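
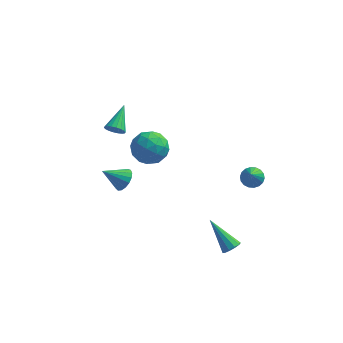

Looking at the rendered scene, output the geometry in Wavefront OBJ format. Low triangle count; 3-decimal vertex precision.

v -2.449 0.219 -3.2
v -2.17 0.617 -2.71
v -3.471 -0.099 -2.36
v -2.37 0.822 -2.874
v -2.587 0.89 -3.113
v -2.773 0.804 -3.372
v -2.885 0.583 -3.592
v -2.897 0.28 -3.721
v -2.806 -0.037 -3.732
v -2.634 -0.296 -3.62
v -2.419 -0.437 -3.412
v -2.211 -0.427 -3.155
v -2.058 -0.269 -2.909
v -1.994 0 -2.729
v -2.035 0.32 -2.657
v -3.263 1.955 -0.868
v -2.766 2.038 -1.133
v -3.077 3.365 -0.072
v -2.932 2.149 -1.289
v -3.164 2.221 -1.362
v -3.416 2.24 -1.337
v -3.637 2.203 -1.22
v -3.785 2.117 -1.032
v -3.829 1.998 -0.812
v -3.761 1.871 -0.603
v -3.595 1.761 -0.447
v -3.363 1.689 -0.373
v -3.111 1.67 -0.398
v -2.89 1.707 -0.516
v -2.742 1.793 -0.704
v -2.698 1.911 -0.924
v -1.749 -1.228 1.049
v -1.195 -0.757 0.349
v -0.385 -1.703 1.811
v 0.169 -1.232 1.111
v -0.382 -0.694 1.764
v -1.225 -0.401 1.293
v -0.355 -2.059 0.867
v -1.198 -1.766 0.396
v -0.333 -1.271 0.237
v -0.35 -0.427 0.791
v -1.23 -2.033 1.369
v -1.247 -1.189 1.923
v -1.592 -0.951 0.632
v 0.012 -1.509 1.528
v -0.312 -1.193 1.912
v 0.014 -0.916 1.5
v -1.61 -0.742 1.187
v -1.284 -0.465 0.776
v -0.806 -0.428 1.607
v -0.296 -1.995 1.384
v 0.03 -1.718 0.973
v -1.594 -1.544 0.66
v -1.268 -1.267 0.248
v -0.774 -2.032 0.553
v -0.76 -0.976 0.155
v 0.042 -1.255 0.603
v -0.266 -1.741 0.459
v -0.762 -1.569 0.182
v -0.769 -0.48 0.481
v 0.033 -0.759 0.928
v -0.291 -0.443 1.312
v -0.787 -0.271 1.036
v -0.263 -0.782 0.414
v -1.613 -1.701 1.232
v -0.811 -1.98 1.679
v -0.793 -2.189 1.124
v -1.289 -2.017 0.848
v -1.622 -1.205 1.557
v -0.82 -1.484 2.005
v -0.818 -0.891 1.978
v -1.314 -0.719 1.701
v -1.317 -1.678 1.746
v 3.793 1.906 -3.452
v 4.366 1.734 -3.617
v 3.847 0.854 -2.168
v 4.412 1.945 -3.445
v 4.336 2.149 -3.275
v 4.152 2.304 -3.14
v 3.897 2.381 -3.067
v 3.622 2.363 -3.07
v 3.381 2.255 -3.148
v 3.221 2.078 -3.287
v 3.175 1.866 -3.458
v 3.251 1.663 -3.628
v 3.434 1.507 -3.763
v 3.689 1.431 -3.836
v 3.965 1.448 -3.834
v 4.206 1.556 -3.755
v 3.618 -3.236 -4.153
v 4.006 -2.959 -3.945
v 2.402 -2.484 -2.887
v 3.872 -2.783 -4.178
v 3.641 -2.78 -4.402
v 3.402 -2.951 -4.53
v 3.245 -3.231 -4.515
v 3.23 -3.513 -4.361
v 3.364 -3.689 -4.128
v 3.595 -3.692 -3.905
v 3.835 -3.521 -3.776
v 3.992 -3.241 -3.791
f 2 1 4
f 2 4 3
f 4 1 5
f 4 5 3
f 5 1 6
f 5 6 3
f 6 1 7
f 6 7 3
f 7 1 8
f 7 8 3
f 8 1 9
f 8 9 3
f 9 1 10
f 9 10 3
f 10 1 11
f 10 11 3
f 11 1 12
f 11 12 3
f 12 1 13
f 12 13 3
f 13 1 14
f 13 14 3
f 14 1 15
f 14 15 3
f 15 1 2
f 15 2 3
f 17 16 19
f 17 19 18
f 19 16 20
f 19 20 18
f 20 16 21
f 20 21 18
f 21 16 22
f 21 22 18
f 22 16 23
f 22 23 18
f 23 16 24
f 23 24 18
f 24 16 25
f 24 25 18
f 25 16 26
f 25 26 18
f 26 16 27
f 26 27 18
f 27 16 28
f 27 28 18
f 28 16 29
f 28 29 18
f 29 16 30
f 29 30 18
f 30 16 31
f 30 31 18
f 31 16 17
f 31 17 18
f 32 69 48
f 69 43 72
f 48 72 37
f 69 72 48
f 32 48 44
f 48 37 49
f 44 49 33
f 48 49 44
f 32 44 53
f 44 33 54
f 53 54 39
f 44 54 53
f 32 53 65
f 53 39 68
f 65 68 42
f 53 68 65
f 32 65 69
f 65 42 73
f 69 73 43
f 65 73 69
f 33 49 60
f 49 37 63
f 60 63 41
f 49 63 60
f 37 72 50
f 72 43 71
f 50 71 36
f 72 71 50
f 43 73 70
f 73 42 66
f 70 66 34
f 73 66 70
f 42 68 67
f 68 39 55
f 67 55 38
f 68 55 67
f 39 54 59
f 54 33 56
f 59 56 40
f 54 56 59
f 35 61 47
f 61 41 62
f 47 62 36
f 61 62 47
f 35 47 45
f 47 36 46
f 45 46 34
f 47 46 45
f 35 45 52
f 45 34 51
f 52 51 38
f 45 51 52
f 35 52 57
f 52 38 58
f 57 58 40
f 52 58 57
f 35 57 61
f 57 40 64
f 61 64 41
f 57 64 61
f 36 62 50
f 62 41 63
f 50 63 37
f 62 63 50
f 34 46 70
f 46 36 71
f 70 71 43
f 46 71 70
f 38 51 67
f 51 34 66
f 67 66 42
f 51 66 67
f 40 58 59
f 58 38 55
f 59 55 39
f 58 55 59
f 41 64 60
f 64 40 56
f 60 56 33
f 64 56 60
f 75 74 77
f 75 77 76
f 77 74 78
f 77 78 76
f 78 74 79
f 78 79 76
f 79 74 80
f 79 80 76
f 80 74 81
f 80 81 76
f 81 74 82
f 81 82 76
f 82 74 83
f 82 83 76
f 83 74 84
f 83 84 76
f 84 74 85
f 84 85 76
f 85 74 86
f 85 86 76
f 86 74 87
f 86 87 76
f 87 74 88
f 87 88 76
f 88 74 89
f 88 89 76
f 89 74 75
f 89 75 76
f 91 90 93
f 91 93 92
f 93 90 94
f 93 94 92
f 94 90 95
f 94 95 92
f 95 90 96
f 95 96 92
f 96 90 97
f 96 97 92
f 97 90 98
f 97 98 92
f 98 90 99
f 98 99 92
f 99 90 100
f 99 100 92
f 100 90 101
f 100 101 92
f 101 90 91
f 101 91 92



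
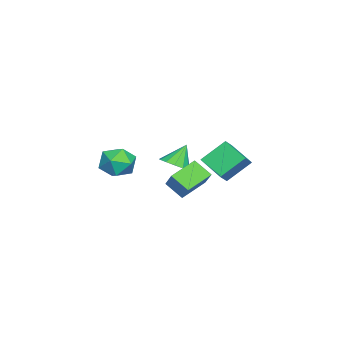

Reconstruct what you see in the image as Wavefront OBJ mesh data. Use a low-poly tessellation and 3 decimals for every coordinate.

v -3.612 -1.237 0.927
v -2.947 -0.596 1.03
v -4.308 -0.723 2.213
v -3.322 -0.374 0.739
v -3.789 -0.427 0.507
v -4.2 -0.736 0.409
v -4.424 -1.205 0.475
v -4.391 -1.684 0.685
v -4.111 -2.021 0.972
v -3.672 -2.11 1.244
v -3.214 -1.921 1.416
v -2.883 -1.515 1.433
v -2.783 -1.021 1.289
v -0.387 1.325 2.718
v -1.07 2.482 3.886
v 0.475 2.57 1.99
v -0.208 3.727 3.158
v 0.388 1.153 3.342
v -0.295 2.31 4.51
v 1.25 2.398 2.614
v 0.567 3.555 3.782
v 0.204 -2.56 1.859
v 1.142 -3.158 2.028
v -0.642 -3.522 3.152
v 0.296 -4.12 3.321
v 0.26 -3.034 3.615
v 0.782 -2.44 2.816
v -0.282 -4.24 2.364
v 0.24 -3.646 1.565
v 0.841 -4.196 2.34
v 1.177 -3.451 3.114
v -0.677 -3.229 2.066
v -0.341 -2.484 2.84
v 3.038 -0.033 2.665
v 1.83 0.87 3.309
v 3.336 0.904 1.91
v 2.128 1.807 2.554
v 4.012 0.513 3.726
v 2.804 1.416 4.37
v 4.31 1.45 2.971
v 3.102 2.353 3.615
f 2 1 4
f 2 4 3
f 4 1 5
f 4 5 3
f 5 1 6
f 5 6 3
f 6 1 7
f 6 7 3
f 7 1 8
f 7 8 3
f 8 1 9
f 8 9 3
f 9 1 10
f 9 10 3
f 10 1 11
f 10 11 3
f 11 1 12
f 11 12 3
f 12 1 13
f 12 13 3
f 13 1 2
f 13 2 3
f 15 17 14
f 18 15 14
f 14 17 16
f 16 18 14
f 15 21 17
f 19 15 18
f 19 21 15
f 17 21 16
f 20 18 16
f 16 21 20
f 20 19 18
f 21 19 20
f 22 33 27
f 22 27 23
f 22 23 29
f 22 29 32
f 22 32 33
f 23 27 31
f 27 33 26
f 33 32 24
f 32 29 28
f 29 23 30
f 25 31 26
f 25 26 24
f 25 24 28
f 25 28 30
f 25 30 31
f 26 31 27
f 24 26 33
f 28 24 32
f 30 28 29
f 31 30 23
f 35 37 34
f 38 35 34
f 34 37 36
f 36 38 34
f 35 41 37
f 39 35 38
f 39 41 35
f 37 41 36
f 40 38 36
f 36 41 40
f 40 39 38
f 41 39 40



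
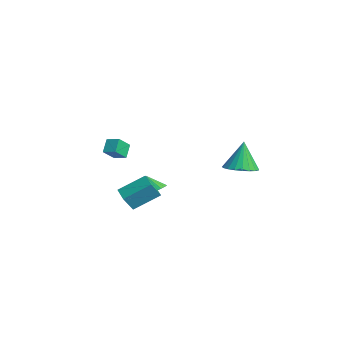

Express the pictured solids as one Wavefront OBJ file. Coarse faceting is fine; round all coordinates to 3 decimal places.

v -4.691 -3.616 1.871
v -4.314 -4.394 2.599
v -4.027 -3.107 2.071
v -3.65 -3.885 2.798
v -4.15 -4.035 1.142
v -3.773 -4.813 1.869
v -3.486 -3.526 1.341
v -3.109 -4.304 2.069
v 3.559 0.474 2.727
v 4.487 0.186 2.964
v 3.201 0.806 4.533
v 4.537 0.594 2.899
v 4.418 0.981 2.804
v 4.15 1.28 2.696
v 3.78 1.44 2.594
v 3.372 1.433 2.514
v 2.996 1.26 2.471
v 2.718 0.952 2.473
v 2.585 0.56 2.519
v 2.62 0.154 2.6
v 2.818 -0.197 2.704
v 3.143 -0.432 2.812
v 3.541 -0.51 2.905
v 3.942 -0.418 2.967
v 4.276 -0.172 2.988
v -1.762 -2.315 -0.696
v -1.21 -2.277 -0.356
v -2.318 -2.765 0.256
v -1.334 -2.02 -0.306
v -1.542 -1.822 -0.334
v -1.795 -1.721 -0.434
v -2.04 -1.738 -0.585
v -2.231 -1.869 -0.759
v -2.329 -2.089 -0.92
v -2.315 -2.353 -1.036
v -2.191 -2.61 -1.085
v -1.982 -2.809 -1.057
v -1.73 -2.909 -0.958
v -1.484 -2.892 -0.806
v -1.294 -2.761 -0.633
v -1.196 -2.541 -0.472
v -0.885 -4.401 -0.773
v -0.804 -4.99 0.152
v -0.63 -2.871 0.178
v -0.55 -3.46 1.104
v 0.35 -4.5 -0.944
v 0.43 -5.089 -0.018
v 0.604 -2.97 0.008
v 0.685 -3.559 0.933
f 2 4 1
f 5 2 1
f 1 4 3
f 3 5 1
f 2 8 4
f 6 2 5
f 6 8 2
f 4 8 3
f 7 5 3
f 3 8 7
f 7 6 5
f 8 6 7
f 10 9 12
f 10 12 11
f 12 9 13
f 12 13 11
f 13 9 14
f 13 14 11
f 14 9 15
f 14 15 11
f 15 9 16
f 15 16 11
f 16 9 17
f 16 17 11
f 17 9 18
f 17 18 11
f 18 9 19
f 18 19 11
f 19 9 20
f 19 20 11
f 20 9 21
f 20 21 11
f 21 9 22
f 21 22 11
f 22 9 23
f 22 23 11
f 23 9 24
f 23 24 11
f 24 9 25
f 24 25 11
f 25 9 10
f 25 10 11
f 27 26 29
f 27 29 28
f 29 26 30
f 29 30 28
f 30 26 31
f 30 31 28
f 31 26 32
f 31 32 28
f 32 26 33
f 32 33 28
f 33 26 34
f 33 34 28
f 34 26 35
f 34 35 28
f 35 26 36
f 35 36 28
f 36 26 37
f 36 37 28
f 37 26 38
f 37 38 28
f 38 26 39
f 38 39 28
f 39 26 40
f 39 40 28
f 40 26 41
f 40 41 28
f 41 26 27
f 41 27 28
f 43 45 42
f 46 43 42
f 42 45 44
f 44 46 42
f 43 49 45
f 47 43 46
f 47 49 43
f 45 49 44
f 48 46 44
f 44 49 48
f 48 47 46
f 49 47 48



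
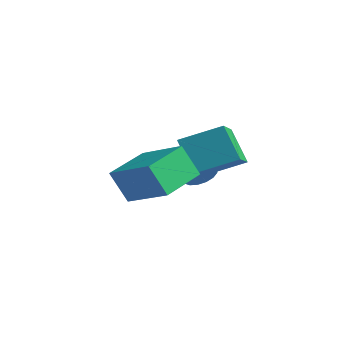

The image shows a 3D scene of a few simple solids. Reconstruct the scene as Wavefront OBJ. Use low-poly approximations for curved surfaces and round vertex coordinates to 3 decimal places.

v -1.129 -2.841 -2.91
v -1.687 -3.15 -1.709
v -1.457 -1.116 -2.619
v -2.015 -1.424 -1.418
v 0.595 -2.656 -2.062
v 0.037 -2.964 -0.861
v 0.267 -0.93 -1.771
v -0.291 -1.239 -0.57
v -2.321 0.818 -1.723
v -1.259 -0.569 -0.813
v -1.335 1.991 -1.084
v -0.273 0.604 -0.174
v -1.407 0.716 -2.946
v -0.345 -0.671 -2.036
v -0.421 1.889 -2.307
v 0.641 0.502 -1.397
v -2.722 1.824 -3.697
v -2.529 1.535 -3.113
v -3.778 2.156 -3.183
v -2.42 1.841 -3.088
v -2.381 2.143 -3.203
v -2.42 2.372 -3.43
v -2.529 2.476 -3.719
v -2.681 2.43 -4.003
v -2.843 2.246 -4.217
v -2.978 1.965 -4.312
v -3.053 1.652 -4.266
v -3.053 1.378 -4.089
v -2.978 1.207 -3.823
v -2.843 1.177 -3.528
v -2.681 1.295 -3.272
f 2 4 1
f 5 2 1
f 1 4 3
f 3 5 1
f 2 8 4
f 6 2 5
f 6 8 2
f 4 8 3
f 7 5 3
f 3 8 7
f 7 6 5
f 8 6 7
f 10 12 9
f 13 10 9
f 9 12 11
f 11 13 9
f 10 16 12
f 14 10 13
f 14 16 10
f 12 16 11
f 15 13 11
f 11 16 15
f 15 14 13
f 16 14 15
f 18 17 20
f 18 20 19
f 20 17 21
f 20 21 19
f 21 17 22
f 21 22 19
f 22 17 23
f 22 23 19
f 23 17 24
f 23 24 19
f 24 17 25
f 24 25 19
f 25 17 26
f 25 26 19
f 26 17 27
f 26 27 19
f 27 17 28
f 27 28 19
f 28 17 29
f 28 29 19
f 29 17 30
f 29 30 19
f 30 17 31
f 30 31 19
f 31 17 18
f 31 18 19



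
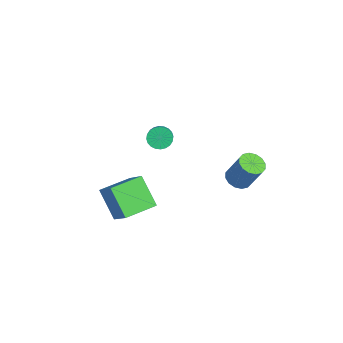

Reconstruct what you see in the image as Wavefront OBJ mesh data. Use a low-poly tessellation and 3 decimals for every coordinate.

v 2.403 2.652 -1.132
v 3.022 2.202 -1.222
v 3.635 2.718 0.401
v 3.017 3.168 0.492
v 3.128 2.555 -1.374
v 3.741 3.071 0.249
v 3.04 2.934 -1.461
v 3.653 3.45 0.162
v 2.781 3.237 -1.46
v 3.394 3.753 0.163
v 2.421 3.384 -1.371
v 3.034 3.899 0.252
v 2.057 3.334 -1.217
v 2.67 3.85 0.406
v 1.785 3.102 -1.041
v 2.398 3.618 0.582
v 1.679 2.749 -0.889
v 2.292 3.265 0.734
v 1.767 2.37 -0.802
v 2.38 2.886 0.821
v 2.026 2.067 -0.803
v 2.639 2.583 0.82
v 2.386 1.921 -0.892
v 2.999 2.436 0.731
v 2.75 1.97 -1.046
v 3.363 2.486 0.577
v -1.231 -0.43 0.215
v -0.909 -0.781 -0.312
v -0.107 -1.082 0.379
v -0.429 -0.73 0.905
v -0.794 -0.53 -0.336
v 0.008 -0.831 0.355
v -0.745 -0.264 -0.276
v 0.056 -0.565 0.415
v -0.771 -0.023 -0.142
v 0.031 -0.324 0.549
v -0.866 0.156 0.047
v -0.065 -0.145 0.738
v -1.017 0.246 0.261
v -0.216 -0.055 0.952
v -1.2 0.233 0.468
v -0.399 -0.068 1.159
v -1.389 0.119 0.637
v -0.587 -0.182 1.327
v -1.553 -0.078 0.741
v -0.751 -0.379 1.432
v -1.668 -0.329 0.765
v -0.866 -0.63 1.456
v -1.716 -0.595 0.705
v -0.915 -0.896 1.396
v -1.691 -0.836 0.571
v -0.889 -1.137 1.262
v -1.595 -1.015 0.382
v -0.794 -1.316 1.073
v -1.444 -1.105 0.168
v -0.643 -1.406 0.859
v -1.261 -1.092 -0.039
v -0.46 -1.393 0.652
v -1.073 -0.978 -0.207
v -0.271 -1.279 0.483
v 1.966 -4.885 -0.09
v 3.294 -4.692 1.199
v 1.603 -3.095 0.016
v 2.93 -2.901 1.304
v 3.27 -4.539 -1.484
v 4.597 -4.345 -0.196
v 2.906 -2.748 -1.379
v 4.234 -2.555 -0.09
f 2 1 5
f 2 5 3
f 3 5 6
f 3 6 4
f 5 1 7
f 5 7 6
f 6 7 8
f 6 8 4
f 7 1 9
f 7 9 8
f 8 9 10
f 8 10 4
f 9 1 11
f 9 11 10
f 10 11 12
f 10 12 4
f 11 1 13
f 11 13 12
f 12 13 14
f 12 14 4
f 13 1 15
f 13 15 14
f 14 15 16
f 14 16 4
f 15 1 17
f 15 17 16
f 16 17 18
f 16 18 4
f 17 1 19
f 17 19 18
f 18 19 20
f 18 20 4
f 19 1 21
f 19 21 20
f 20 21 22
f 20 22 4
f 21 1 23
f 21 23 22
f 22 23 24
f 22 24 4
f 23 1 25
f 23 25 24
f 24 25 26
f 24 26 4
f 25 1 2
f 25 2 26
f 26 2 3
f 26 3 4
f 28 27 31
f 28 31 29
f 29 31 32
f 29 32 30
f 31 27 33
f 31 33 32
f 32 33 34
f 32 34 30
f 33 27 35
f 33 35 34
f 34 35 36
f 34 36 30
f 35 27 37
f 35 37 36
f 36 37 38
f 36 38 30
f 37 27 39
f 37 39 38
f 38 39 40
f 38 40 30
f 39 27 41
f 39 41 40
f 40 41 42
f 40 42 30
f 41 27 43
f 41 43 42
f 42 43 44
f 42 44 30
f 43 27 45
f 43 45 44
f 44 45 46
f 44 46 30
f 45 27 47
f 45 47 46
f 46 47 48
f 46 48 30
f 47 27 49
f 47 49 48
f 48 49 50
f 48 50 30
f 49 27 51
f 49 51 50
f 50 51 52
f 50 52 30
f 51 27 53
f 51 53 52
f 52 53 54
f 52 54 30
f 53 27 55
f 53 55 54
f 54 55 56
f 54 56 30
f 55 27 57
f 55 57 56
f 56 57 58
f 56 58 30
f 57 27 59
f 57 59 58
f 58 59 60
f 58 60 30
f 59 27 28
f 59 28 60
f 60 28 29
f 60 29 30
f 62 64 61
f 65 62 61
f 61 64 63
f 63 65 61
f 62 68 64
f 66 62 65
f 66 68 62
f 64 68 63
f 67 65 63
f 63 68 67
f 67 66 65
f 68 66 67



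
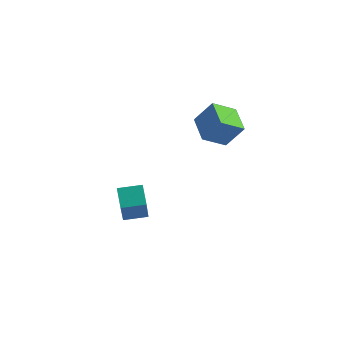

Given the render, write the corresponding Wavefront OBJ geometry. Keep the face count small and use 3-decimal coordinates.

v -0.784 0.406 0.637
v -1.444 -0.387 1.27
v -0.094 0.651 1.663
v -0.755 -0.142 2.296
v 0.055 -0.558 0.304
v -0.606 -1.351 0.937
v 0.744 -0.313 1.33
v 0.084 -1.106 1.963
v -3.721 -2.24 -4.412
v -3.185 -3.399 -2.707
v -4.235 -1.594 -3.812
v -3.699 -2.753 -2.107
v -2.861 -1.667 -4.293
v -2.325 -2.826 -2.588
v -3.375 -1.021 -3.693
v -2.839 -2.18 -1.988
f 2 4 1
f 5 2 1
f 1 4 3
f 3 5 1
f 2 8 4
f 6 2 5
f 6 8 2
f 4 8 3
f 7 5 3
f 3 8 7
f 7 6 5
f 8 6 7
f 10 12 9
f 13 10 9
f 9 12 11
f 11 13 9
f 10 16 12
f 14 10 13
f 14 16 10
f 12 16 11
f 15 13 11
f 11 16 15
f 15 14 13
f 16 14 15



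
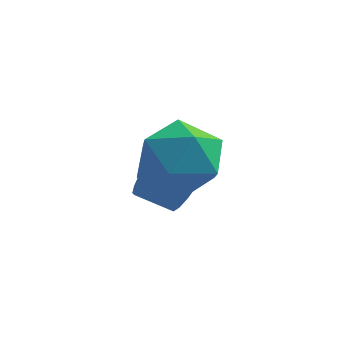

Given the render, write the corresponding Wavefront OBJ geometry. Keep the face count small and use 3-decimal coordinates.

v 2.902 0.396 -1.045
v 3.504 1.345 -0.986
v 3.776 -0.065 -2.574
v 4.378 0.884 -2.515
v 4.543 0.066 -1.761
v 4.002 0.35 -0.816
v 3.278 0.93 -2.744
v 2.737 1.214 -1.799
v 3.736 1.674 -2.037
v 4.518 1.14 -1.429
v 2.762 0.14 -2.131
v 3.544 -0.394 -1.523
v 3.724 2.31 -3.633
v 4.194 2.053 -2.707
v 3.287 2.073 -2.241
v 2.816 2.33 -3.167
v 4.208 2.498 -2.698
v 3.301 2.517 -2.232
v 4.139 2.91 -2.85
v 3.232 2.929 -2.384
v 3.997 3.218 -3.138
v 3.09 3.238 -2.672
v 3.809 3.37 -3.512
v 2.902 3.389 -3.045
v 3.605 3.338 -3.906
v 2.698 3.358 -3.44
v 3.422 3.129 -4.253
v 2.515 3.148 -3.787
v 3.291 2.778 -4.493
v 2.384 2.797 -4.027
v 3.235 2.346 -4.585
v 2.328 2.365 -4.118
v 3.263 1.908 -4.511
v 2.356 1.927 -4.045
v 3.371 1.539 -4.286
v 2.464 1.559 -3.82
v 3.54 1.304 -3.948
v 2.633 1.324 -3.482
v 3.74 1.243 -3.556
v 2.833 1.263 -3.09
v 3.938 1.367 -3.177
v 3.031 1.386 -2.71
v 4.098 1.653 -2.876
v 3.191 1.673 -2.41
f 1 12 6
f 1 6 2
f 1 2 8
f 1 8 11
f 1 11 12
f 2 6 10
f 6 12 5
f 12 11 3
f 11 8 7
f 8 2 9
f 4 10 5
f 4 5 3
f 4 3 7
f 4 7 9
f 4 9 10
f 5 10 6
f 3 5 12
f 7 3 11
f 9 7 8
f 10 9 2
f 14 13 17
f 14 17 15
f 15 17 18
f 15 18 16
f 17 13 19
f 17 19 18
f 18 19 20
f 18 20 16
f 19 13 21
f 19 21 20
f 20 21 22
f 20 22 16
f 21 13 23
f 21 23 22
f 22 23 24
f 22 24 16
f 23 13 25
f 23 25 24
f 24 25 26
f 24 26 16
f 25 13 27
f 25 27 26
f 26 27 28
f 26 28 16
f 27 13 29
f 27 29 28
f 28 29 30
f 28 30 16
f 29 13 31
f 29 31 30
f 30 31 32
f 30 32 16
f 31 13 33
f 31 33 32
f 32 33 34
f 32 34 16
f 33 13 35
f 33 35 34
f 34 35 36
f 34 36 16
f 35 13 37
f 35 37 36
f 36 37 38
f 36 38 16
f 37 13 39
f 37 39 38
f 38 39 40
f 38 40 16
f 39 13 41
f 39 41 40
f 40 41 42
f 40 42 16
f 41 13 43
f 41 43 42
f 42 43 44
f 42 44 16
f 43 13 14
f 43 14 44
f 44 14 15
f 44 15 16



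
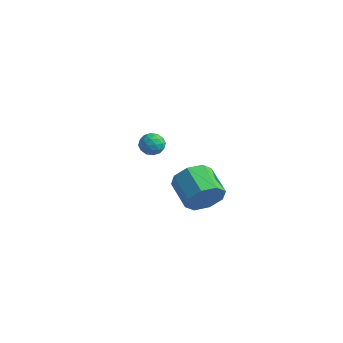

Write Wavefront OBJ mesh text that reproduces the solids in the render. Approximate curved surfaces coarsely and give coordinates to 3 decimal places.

v 2.203 -2.596 3.293
v 2.645 -2.15 3.357
v 2.515 -3.03 4.163
v 2.957 -2.584 4.227
v 2.347 -2.435 4.291
v 2.154 -2.167 3.754
v 3.006 -3.013 3.766
v 2.813 -2.745 3.229
v 3.141 -2.408 3.649
v 2.734 -2.051 3.974
v 2.426 -3.129 3.546
v 2.019 -2.772 3.871
v 2.396 -2.335 3.249
v 2.764 -2.845 4.271
v 2.405 -2.758 4.309
v 2.665 -2.496 4.346
v 2.108 -2.345 3.482
v 2.368 -2.083 3.519
v 2.193 -2.251 4.068
v 2.792 -3.097 4.001
v 3.052 -2.835 4.038
v 2.495 -2.684 3.174
v 2.755 -2.422 3.211
v 2.967 -2.929 3.452
v 2.948 -2.224 3.458
v 3.131 -2.479 3.969
v 3.16 -2.731 3.699
v 3.046 -2.574 3.383
v 2.708 -2.015 3.649
v 2.892 -2.27 4.16
v 2.534 -2.182 4.198
v 2.42 -2.025 3.882
v 3 -2.166 3.82
v 2.268 -2.91 3.36
v 2.452 -3.165 3.871
v 2.74 -3.155 3.638
v 2.626 -2.998 3.322
v 2.029 -2.701 3.551
v 2.212 -2.956 4.062
v 2.114 -2.606 4.137
v 2 -2.449 3.821
v 2.16 -3.014 3.7
v 1.707 1.785 -2.364
v 2.201 2.031 -1.471
v 0.748 2.601 -0.823
v 0.253 2.355 -1.716
v 2.203 2.636 -2
v 0.749 3.206 -1.352
v 1.914 2.742 -2.742
v 0.46 3.312 -2.095
v 1.503 2.288 -3.263
v 0.05 2.858 -2.615
v 1.212 1.539 -3.257
v -0.241 2.109 -2.609
v 1.211 0.934 -2.728
v -0.243 1.504 -2.08
v 1.5 0.828 -1.985
v 0.046 1.398 -1.338
v 1.91 1.282 -1.465
v 0.457 1.852 -0.817
f 1 38 17
f 38 12 41
f 17 41 6
f 38 41 17
f 1 17 13
f 17 6 18
f 13 18 2
f 17 18 13
f 1 13 22
f 13 2 23
f 22 23 8
f 13 23 22
f 1 22 34
f 22 8 37
f 34 37 11
f 22 37 34
f 1 34 38
f 34 11 42
f 38 42 12
f 34 42 38
f 2 18 29
f 18 6 32
f 29 32 10
f 18 32 29
f 6 41 19
f 41 12 40
f 19 40 5
f 41 40 19
f 12 42 39
f 42 11 35
f 39 35 3
f 42 35 39
f 11 37 36
f 37 8 24
f 36 24 7
f 37 24 36
f 8 23 28
f 23 2 25
f 28 25 9
f 23 25 28
f 4 30 16
f 30 10 31
f 16 31 5
f 30 31 16
f 4 16 14
f 16 5 15
f 14 15 3
f 16 15 14
f 4 14 21
f 14 3 20
f 21 20 7
f 14 20 21
f 4 21 26
f 21 7 27
f 26 27 9
f 21 27 26
f 4 26 30
f 26 9 33
f 30 33 10
f 26 33 30
f 5 31 19
f 31 10 32
f 19 32 6
f 31 32 19
f 3 15 39
f 15 5 40
f 39 40 12
f 15 40 39
f 7 20 36
f 20 3 35
f 36 35 11
f 20 35 36
f 9 27 28
f 27 7 24
f 28 24 8
f 27 24 28
f 10 33 29
f 33 9 25
f 29 25 2
f 33 25 29
f 44 43 47
f 44 47 45
f 45 47 48
f 45 48 46
f 47 43 49
f 47 49 48
f 48 49 50
f 48 50 46
f 49 43 51
f 49 51 50
f 50 51 52
f 50 52 46
f 51 43 53
f 51 53 52
f 52 53 54
f 52 54 46
f 53 43 55
f 53 55 54
f 54 55 56
f 54 56 46
f 55 43 57
f 55 57 56
f 56 57 58
f 56 58 46
f 57 43 59
f 57 59 58
f 58 59 60
f 58 60 46
f 59 43 44
f 59 44 60
f 60 44 45
f 60 45 46



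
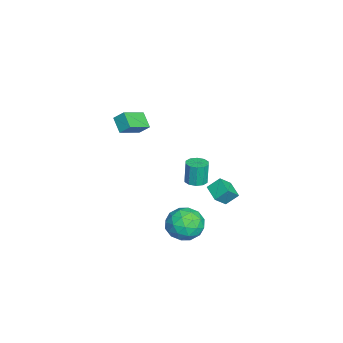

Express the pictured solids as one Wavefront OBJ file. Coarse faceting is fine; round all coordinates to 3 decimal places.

v 1.237 3.099 -2.868
v 2.092 2.5 -2.323
v 0.868 1.58 -3.957
v 1.723 0.981 -3.412
v 0.737 1.261 -2.831
v 0.965 2.2 -2.158
v 1.995 1.88 -4.122
v 2.223 2.819 -3.449
v 2.56 1.747 -3.097
v 1.783 1.364 -2.3
v 1.177 2.716 -3.98
v 0.4 2.333 -3.183
v 1.697 2.933 -2.5
v 1.263 1.147 -3.78
v 0.684 1.311 -3.439
v 1.186 0.959 -3.118
v 1.034 2.756 -2.403
v 1.537 2.405 -2.083
v 0.741 1.676 -2.382
v 1.423 1.675 -4.197
v 1.926 1.324 -3.877
v 1.774 3.121 -3.162
v 2.276 2.769 -2.841
v 2.219 2.404 -3.898
v 2.474 2.138 -2.634
v 2.258 1.245 -3.274
v 2.418 1.774 -3.692
v 2.552 2.326 -3.296
v 2.017 1.913 -2.166
v 1.801 1.02 -2.806
v 1.221 1.185 -2.465
v 1.355 1.737 -2.069
v 2.293 1.471 -2.621
v 1.159 3.06 -3.474
v 0.943 2.167 -4.114
v 1.605 2.343 -4.211
v 1.739 2.895 -3.815
v 0.702 2.835 -3.006
v 0.486 1.942 -3.646
v 0.408 1.754 -2.984
v 0.542 2.306 -2.588
v 0.667 2.609 -3.659
v -3.822 3.505 -4.355
v -3.998 4.239 -3.684
v -2.84 4.032 -4.675
v -3.016 4.767 -4.004
v -3.244 2.913 -3.556
v -3.42 3.648 -2.885
v -2.262 3.441 -3.876
v -2.438 4.175 -3.205
v -0.733 -0.644 2.69
v -1.514 -1.069 3.321
v -0.578 -0.052 3.28
v -1.358 -0.478 3.911
v 0.338 -1.602 3.369
v -0.442 -2.028 4
v 0.494 -1.011 3.959
v -0.287 -1.436 4.59
v -1.542 2.417 -1.76
v -1.034 2.851 -1.719
v -1.189 2.897 -0.298
v -1.698 2.463 -0.34
v -1.384 3.068 -1.764
v -1.539 3.114 -0.343
v -1.794 3.036 -1.808
v -1.95 3.082 -0.387
v -2.109 2.768 -1.834
v -2.264 2.813 -0.413
v -2.207 2.365 -1.831
v -2.362 2.411 -0.41
v -2.051 1.983 -1.802
v -2.206 2.029 -0.381
v -1.701 1.766 -1.757
v -1.856 1.812 -0.336
v -1.29 1.798 -1.713
v -1.446 1.844 -0.292
v -0.976 2.067 -1.687
v -1.131 2.112 -0.266
v -0.878 2.469 -1.69
v -1.033 2.515 -0.269
f 1 38 17
f 38 12 41
f 17 41 6
f 38 41 17
f 1 17 13
f 17 6 18
f 13 18 2
f 17 18 13
f 1 13 22
f 13 2 23
f 22 23 8
f 13 23 22
f 1 22 34
f 22 8 37
f 34 37 11
f 22 37 34
f 1 34 38
f 34 11 42
f 38 42 12
f 34 42 38
f 2 18 29
f 18 6 32
f 29 32 10
f 18 32 29
f 6 41 19
f 41 12 40
f 19 40 5
f 41 40 19
f 12 42 39
f 42 11 35
f 39 35 3
f 42 35 39
f 11 37 36
f 37 8 24
f 36 24 7
f 37 24 36
f 8 23 28
f 23 2 25
f 28 25 9
f 23 25 28
f 4 30 16
f 30 10 31
f 16 31 5
f 30 31 16
f 4 16 14
f 16 5 15
f 14 15 3
f 16 15 14
f 4 14 21
f 14 3 20
f 21 20 7
f 14 20 21
f 4 21 26
f 21 7 27
f 26 27 9
f 21 27 26
f 4 26 30
f 26 9 33
f 30 33 10
f 26 33 30
f 5 31 19
f 31 10 32
f 19 32 6
f 31 32 19
f 3 15 39
f 15 5 40
f 39 40 12
f 15 40 39
f 7 20 36
f 20 3 35
f 36 35 11
f 20 35 36
f 9 27 28
f 27 7 24
f 28 24 8
f 27 24 28
f 10 33 29
f 33 9 25
f 29 25 2
f 33 25 29
f 44 46 43
f 47 44 43
f 43 46 45
f 45 47 43
f 44 50 46
f 48 44 47
f 48 50 44
f 46 50 45
f 49 47 45
f 45 50 49
f 49 48 47
f 50 48 49
f 52 54 51
f 55 52 51
f 51 54 53
f 53 55 51
f 52 58 54
f 56 52 55
f 56 58 52
f 54 58 53
f 57 55 53
f 53 58 57
f 57 56 55
f 58 56 57
f 60 59 63
f 60 63 61
f 61 63 64
f 61 64 62
f 63 59 65
f 63 65 64
f 64 65 66
f 64 66 62
f 65 59 67
f 65 67 66
f 66 67 68
f 66 68 62
f 67 59 69
f 67 69 68
f 68 69 70
f 68 70 62
f 69 59 71
f 69 71 70
f 70 71 72
f 70 72 62
f 71 59 73
f 71 73 72
f 72 73 74
f 72 74 62
f 73 59 75
f 73 75 74
f 74 75 76
f 74 76 62
f 75 59 77
f 75 77 76
f 76 77 78
f 76 78 62
f 77 59 79
f 77 79 78
f 78 79 80
f 78 80 62
f 79 59 60
f 79 60 80
f 80 60 61
f 80 61 62



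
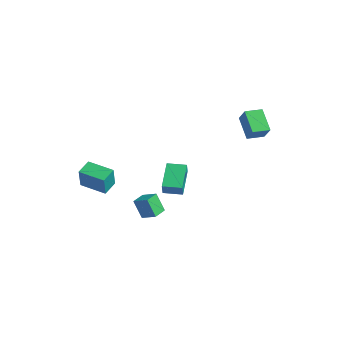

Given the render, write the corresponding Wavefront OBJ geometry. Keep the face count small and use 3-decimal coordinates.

v -1.957 -1.999 -4.228
v -2.545 -2.098 -3.107
v -2.182 -1.129 -4.27
v -2.77 -1.227 -3.148
v -1.09 -1.753 -3.752
v -1.678 -1.851 -2.63
v -1.315 -0.882 -3.793
v -1.903 -0.981 -2.672
v 1.145 2.941 1.674
v -0.031 3.467 2.517
v 1.52 3.918 1.587
v 0.343 4.444 2.43
v 1.737 2.796 2.59
v 0.56 3.322 3.433
v 2.111 3.773 2.503
v 0.935 4.299 3.346
v -4.172 -4.5 -1.415
v -3.962 -4.762 -0.077
v -4.467 -3.572 -1.187
v -4.257 -3.834 0.151
v -2.663 -3.986 -1.551
v -2.453 -4.248 -0.213
v -2.958 -3.058 -1.323
v -2.748 -3.32 0.015
v -3.558 1.327 -2.713
v -3.358 1.096 -1.931
v -2.671 2.059 -2.724
v -2.471 1.827 -1.942
v -2.449 -0.027 -3.398
v -2.249 -0.259 -2.616
v -1.562 0.704 -3.409
v -1.362 0.473 -2.627
f 2 4 1
f 5 2 1
f 1 4 3
f 3 5 1
f 2 8 4
f 6 2 5
f 6 8 2
f 4 8 3
f 7 5 3
f 3 8 7
f 7 6 5
f 8 6 7
f 10 12 9
f 13 10 9
f 9 12 11
f 11 13 9
f 10 16 12
f 14 10 13
f 14 16 10
f 12 16 11
f 15 13 11
f 11 16 15
f 15 14 13
f 16 14 15
f 18 20 17
f 21 18 17
f 17 20 19
f 19 21 17
f 18 24 20
f 22 18 21
f 22 24 18
f 20 24 19
f 23 21 19
f 19 24 23
f 23 22 21
f 24 22 23
f 26 28 25
f 29 26 25
f 25 28 27
f 27 29 25
f 26 32 28
f 30 26 29
f 30 32 26
f 28 32 27
f 31 29 27
f 27 32 31
f 31 30 29
f 32 30 31



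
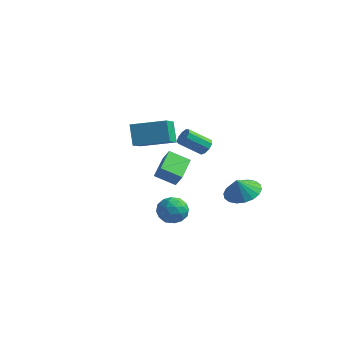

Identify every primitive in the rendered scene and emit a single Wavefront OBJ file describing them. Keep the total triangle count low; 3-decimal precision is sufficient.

v 2.943 -3.049 0.31
v 3.801 -2.933 0.419
v 3.179 -4.367 -0.139
v 4.037 -4.251 -0.03
v 3.511 -4.293 0.665
v 3.365 -3.478 0.942
v 3.615 -3.822 -0.662
v 3.469 -3.007 -0.385
v 4.216 -3.41 -0.182
v 4.152 -3.701 0.638
v 2.828 -3.599 -0.358
v 2.764 -3.89 0.462
v 3.351 -2.875 0.404
v 3.629 -4.425 -0.124
v 3.319 -4.449 0.285
v 3.824 -4.381 0.349
v 3.095 -3.196 0.711
v 3.599 -3.127 0.775
v 3.429 -3.927 0.92
v 3.381 -4.173 -0.495
v 3.885 -4.104 -0.431
v 3.156 -2.919 -0.069
v 3.661 -2.851 -0.005
v 3.551 -3.373 -0.64
v 4.1 -3.088 0.115
v 4.238 -3.862 -0.149
v 3.991 -3.61 -0.521
v 3.905 -3.131 -0.358
v 4.062 -3.258 0.597
v 4.201 -4.033 0.333
v 3.891 -4.058 0.741
v 3.806 -3.579 0.904
v 4.306 -3.539 0.243
v 2.779 -3.267 -0.053
v 2.918 -4.042 -0.317
v 3.174 -3.721 -0.624
v 3.089 -3.242 -0.461
v 2.742 -3.438 0.429
v 2.88 -4.212 0.165
v 3.075 -4.169 0.638
v 2.989 -3.69 0.801
v 2.674 -3.761 0.037
v 3.037 0.43 2.554
v 3.231 0.698 2.981
v 2.276 -0.002 3.853
v 2.083 -0.27 3.426
v 2.953 0.887 2.828
v 1.998 0.188 3.7
v 2.714 0.862 2.547
v 1.759 0.163 3.419
v 2.627 0.635 2.27
v 1.672 -0.064 3.141
v 2.732 0.312 2.125
v 1.777 -0.388 2.997
v 2.98 0.044 2.181
v 2.025 -0.656 3.053
v 3.254 -0.044 2.412
v 2.3 -0.743 3.283
v 3.428 0.09 2.709
v 2.473 -0.609 3.581
v 3.418 0.383 2.934
v 2.464 -0.316 3.806
v -1.173 2.137 -1.791
v -0.725 2.083 -1.023
v -1.631 3.792 -1.408
v -1.184 3.739 -0.641
v -0.076 2.581 -2.399
v 0.371 2.528 -1.632
v -0.535 4.237 -2.017
v -0.087 4.183 -1.249
v 3.707 3.195 -2.035
v 4.642 2.675 -2.064
v 3.533 2.825 -1.025
v 4.763 3.101 -1.888
v 4.674 3.545 -1.741
v 4.394 3.92 -1.652
v 3.978 4.151 -1.639
v 3.508 4.193 -1.705
v 3.078 4.037 -1.836
v 2.772 3.714 -2.006
v 2.651 3.288 -2.183
v 2.74 2.844 -2.33
v 3.02 2.469 -2.419
v 3.436 2.238 -2.431
v 3.906 2.197 -2.366
v 4.336 2.353 -2.235
v -0.655 -0.031 1.761
v -0.19 -1.493 2.664
v -1.178 0.51 2.906
v -0.714 -0.952 3.809
v 1.074 0.772 2.171
v 1.538 -0.69 3.074
v 0.55 1.313 3.316
v 1.015 -0.149 4.219
f 1 38 17
f 38 12 41
f 17 41 6
f 38 41 17
f 1 17 13
f 17 6 18
f 13 18 2
f 17 18 13
f 1 13 22
f 13 2 23
f 22 23 8
f 13 23 22
f 1 22 34
f 22 8 37
f 34 37 11
f 22 37 34
f 1 34 38
f 34 11 42
f 38 42 12
f 34 42 38
f 2 18 29
f 18 6 32
f 29 32 10
f 18 32 29
f 6 41 19
f 41 12 40
f 19 40 5
f 41 40 19
f 12 42 39
f 42 11 35
f 39 35 3
f 42 35 39
f 11 37 36
f 37 8 24
f 36 24 7
f 37 24 36
f 8 23 28
f 23 2 25
f 28 25 9
f 23 25 28
f 4 30 16
f 30 10 31
f 16 31 5
f 30 31 16
f 4 16 14
f 16 5 15
f 14 15 3
f 16 15 14
f 4 14 21
f 14 3 20
f 21 20 7
f 14 20 21
f 4 21 26
f 21 7 27
f 26 27 9
f 21 27 26
f 4 26 30
f 26 9 33
f 30 33 10
f 26 33 30
f 5 31 19
f 31 10 32
f 19 32 6
f 31 32 19
f 3 15 39
f 15 5 40
f 39 40 12
f 15 40 39
f 7 20 36
f 20 3 35
f 36 35 11
f 20 35 36
f 9 27 28
f 27 7 24
f 28 24 8
f 27 24 28
f 10 33 29
f 33 9 25
f 29 25 2
f 33 25 29
f 44 43 47
f 44 47 45
f 45 47 48
f 45 48 46
f 47 43 49
f 47 49 48
f 48 49 50
f 48 50 46
f 49 43 51
f 49 51 50
f 50 51 52
f 50 52 46
f 51 43 53
f 51 53 52
f 52 53 54
f 52 54 46
f 53 43 55
f 53 55 54
f 54 55 56
f 54 56 46
f 55 43 57
f 55 57 56
f 56 57 58
f 56 58 46
f 57 43 59
f 57 59 58
f 58 59 60
f 58 60 46
f 59 43 61
f 59 61 60
f 60 61 62
f 60 62 46
f 61 43 44
f 61 44 62
f 62 44 45
f 62 45 46
f 64 66 63
f 67 64 63
f 63 66 65
f 65 67 63
f 64 70 66
f 68 64 67
f 68 70 64
f 66 70 65
f 69 67 65
f 65 70 69
f 69 68 67
f 70 68 69
f 72 71 74
f 72 74 73
f 74 71 75
f 74 75 73
f 75 71 76
f 75 76 73
f 76 71 77
f 76 77 73
f 77 71 78
f 77 78 73
f 78 71 79
f 78 79 73
f 79 71 80
f 79 80 73
f 80 71 81
f 80 81 73
f 81 71 82
f 81 82 73
f 82 71 83
f 82 83 73
f 83 71 84
f 83 84 73
f 84 71 85
f 84 85 73
f 85 71 86
f 85 86 73
f 86 71 72
f 86 72 73
f 88 90 87
f 91 88 87
f 87 90 89
f 89 91 87
f 88 94 90
f 92 88 91
f 92 94 88
f 90 94 89
f 93 91 89
f 89 94 93
f 93 92 91
f 94 92 93



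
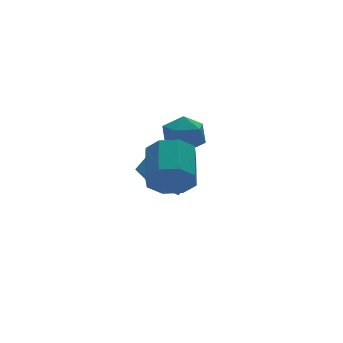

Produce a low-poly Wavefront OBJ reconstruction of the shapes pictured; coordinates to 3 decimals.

v -4.342 -2.025 -0.214
v -3.792 -1.926 -0.994
v -3.027 -0.596 -0.286
v -3.578 -0.695 0.494
v -4.417 -1.543 -1.041
v -3.652 -0.212 -0.332
v -4.998 -1.442 -0.603
v -4.233 -0.111 0.106
v -5.195 -1.683 0.063
v -4.431 -0.352 0.771
v -4.893 -2.124 0.566
v -4.128 -0.794 1.274
v -4.268 -2.508 0.612
v -3.503 -1.177 1.321
v -3.687 -2.609 0.174
v -2.922 -1.278 0.883
v -3.489 -2.368 -0.491
v -2.725 -1.037 0.217
v -1.93 1.604 -3.249
v -3.115 1.954 -2.297
v -1.606 3.102 -3.397
v -2.791 3.452 -2.445
v -1.309 1.548 -2.455
v -2.494 1.898 -1.503
v -0.985 3.046 -2.603
v -2.17 3.396 -1.651
v -0.705 3.641 -0.403
v -0.134 2.852 -0.321
v -1.846 2.748 -1.039
v -1.275 1.959 -0.957
v -1.637 2.386 -0.155
v -0.931 2.938 0.238
v -1.049 2.662 -1.598
v -0.343 3.214 -1.205
v -0.346 2.247 -1.059
v -0.709 2.076 -0.168
v -1.271 3.524 -1.192
v -1.634 3.353 -0.301
f 2 1 5
f 2 5 3
f 3 5 6
f 3 6 4
f 5 1 7
f 5 7 6
f 6 7 8
f 6 8 4
f 7 1 9
f 7 9 8
f 8 9 10
f 8 10 4
f 9 1 11
f 9 11 10
f 10 11 12
f 10 12 4
f 11 1 13
f 11 13 12
f 12 13 14
f 12 14 4
f 13 1 15
f 13 15 14
f 14 15 16
f 14 16 4
f 15 1 17
f 15 17 16
f 16 17 18
f 16 18 4
f 17 1 2
f 17 2 18
f 18 2 3
f 18 3 4
f 20 22 19
f 23 20 19
f 19 22 21
f 21 23 19
f 20 26 22
f 24 20 23
f 24 26 20
f 22 26 21
f 25 23 21
f 21 26 25
f 25 24 23
f 26 24 25
f 27 38 32
f 27 32 28
f 27 28 34
f 27 34 37
f 27 37 38
f 28 32 36
f 32 38 31
f 38 37 29
f 37 34 33
f 34 28 35
f 30 36 31
f 30 31 29
f 30 29 33
f 30 33 35
f 30 35 36
f 31 36 32
f 29 31 38
f 33 29 37
f 35 33 34
f 36 35 28



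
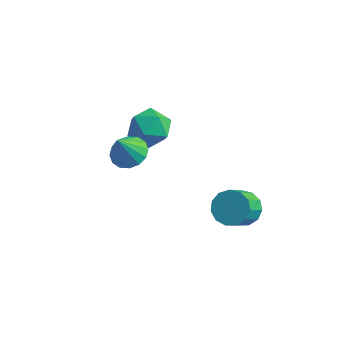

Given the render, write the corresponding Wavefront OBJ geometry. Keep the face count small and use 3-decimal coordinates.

v -0.488 1.75 -1.316
v -0.07 1.261 -0.472
v -2.05 1.639 -0.608
v -1.632 1.15 0.236
v -1.424 2.176 0.06
v -0.458 2.245 -0.377
v -1.662 0.655 -0.703
v -0.696 0.724 -1.14
v -0.796 0.584 -0.092
v -0.648 1.524 0.379
v -1.472 1.376 -1.459
v -1.324 2.316 -0.988
v 0.139 -2.146 1.658
v 0.837 -1.797 1.91
v -0.019 -2.754 2.942
v 0.533 -1.516 2.005
v 0.124 -1.404 2.007
v -0.281 -1.491 1.916
v -0.574 -1.753 1.755
v -0.675 -2.121 1.569
v -0.558 -2.495 1.406
v -0.255 -2.776 1.311
v 0.155 -2.888 1.308
v 0.56 -2.801 1.4
v 0.853 -2.538 1.56
v 0.954 -2.171 1.747
v 3.697 1.01 -3.334
v 4.255 0.547 -3.797
v 4.261 -0.573 -2.668
v 3.703 -0.11 -2.206
v 4.52 0.835 -3.512
v 4.526 -0.285 -2.383
v 4.524 1.179 -3.171
v 4.53 0.059 -2.042
v 4.266 1.469 -2.881
v 4.272 0.349 -1.753
v 3.827 1.614 -2.736
v 3.832 0.494 -1.607
v 3.346 1.566 -2.78
v 3.352 0.446 -1.652
v 2.977 1.342 -3.001
v 2.983 0.222 -1.872
v 2.837 1.013 -3.327
v 2.843 -0.107 -2.198
v 2.97 0.682 -3.656
v 2.976 -0.438 -2.527
v 3.333 0.456 -3.882
v 3.339 -0.664 -2.754
v 3.812 0.406 -3.935
v 3.818 -0.715 -2.806
f 1 12 6
f 1 6 2
f 1 2 8
f 1 8 11
f 1 11 12
f 2 6 10
f 6 12 5
f 12 11 3
f 11 8 7
f 8 2 9
f 4 10 5
f 4 5 3
f 4 3 7
f 4 7 9
f 4 9 10
f 5 10 6
f 3 5 12
f 7 3 11
f 9 7 8
f 10 9 2
f 14 13 16
f 14 16 15
f 16 13 17
f 16 17 15
f 17 13 18
f 17 18 15
f 18 13 19
f 18 19 15
f 19 13 20
f 19 20 15
f 20 13 21
f 20 21 15
f 21 13 22
f 21 22 15
f 22 13 23
f 22 23 15
f 23 13 24
f 23 24 15
f 24 13 25
f 24 25 15
f 25 13 26
f 25 26 15
f 26 13 14
f 26 14 15
f 28 27 31
f 28 31 29
f 29 31 32
f 29 32 30
f 31 27 33
f 31 33 32
f 32 33 34
f 32 34 30
f 33 27 35
f 33 35 34
f 34 35 36
f 34 36 30
f 35 27 37
f 35 37 36
f 36 37 38
f 36 38 30
f 37 27 39
f 37 39 38
f 38 39 40
f 38 40 30
f 39 27 41
f 39 41 40
f 40 41 42
f 40 42 30
f 41 27 43
f 41 43 42
f 42 43 44
f 42 44 30
f 43 27 45
f 43 45 44
f 44 45 46
f 44 46 30
f 45 27 47
f 45 47 46
f 46 47 48
f 46 48 30
f 47 27 49
f 47 49 48
f 48 49 50
f 48 50 30
f 49 27 28
f 49 28 50
f 50 28 29
f 50 29 30



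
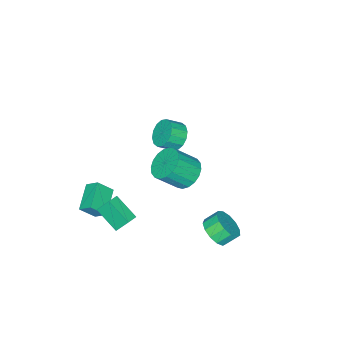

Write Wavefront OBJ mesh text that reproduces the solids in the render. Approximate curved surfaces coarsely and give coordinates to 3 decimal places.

v 2.51 2.311 2.378
v 3.123 1.852 1.602
v 4.122 1.05 2.866
v 3.51 1.509 3.642
v 3.352 2.271 1.687
v 4.352 1.469 2.951
v 3.415 2.698 1.909
v 4.414 1.896 3.173
v 3.298 3.048 2.223
v 4.297 2.246 3.487
v 3.026 3.253 2.569
v 4.025 2.45 3.833
v 2.651 3.271 2.876
v 3.65 2.468 4.14
v 2.248 3.098 3.085
v 3.247 2.296 4.349
v 1.898 2.77 3.154
v 2.897 1.968 4.418
v 1.668 2.351 3.069
v 2.668 1.549 4.333
v 1.606 1.924 2.847
v 2.605 1.122 4.111
v 1.723 1.574 2.533
v 2.722 0.772 3.797
v 1.995 1.37 2.187
v 2.994 0.567 3.451
v 2.37 1.352 1.88
v 3.369 0.549 3.144
v 2.773 1.524 1.671
v 3.772 0.722 2.935
v 3.676 -2.933 -3.374
v 3.341 -2.258 -2.328
v 3.768 -1.402 -4.334
v 3.433 -0.726 -3.288
v 4.467 -2.854 -3.172
v 4.132 -2.178 -2.126
v 4.559 -1.322 -4.132
v 4.224 -0.647 -3.086
v 1.329 3.416 -3.748
v 2.06 4.149 -3.655
v 1.442 4.678 -2.96
v 0.711 3.944 -3.052
v 1.711 4.319 -4.094
v 1.093 4.847 -3.399
v 1.241 4.201 -4.423
v 0.623 4.73 -3.728
v 0.798 3.835 -4.538
v 0.18 4.363 -3.843
v 0.524 3.335 -4.401
v -0.094 3.863 -3.706
v 0.506 2.861 -4.058
v -0.112 3.389 -3.362
v 0.749 2.563 -3.615
v 0.131 3.091 -2.92
v 1.176 2.536 -3.215
v 0.558 3.064 -2.52
v 1.652 2.788 -2.984
v 1.034 3.317 -2.288
v 2.025 3.24 -2.995
v 1.407 3.768 -2.3
v 2.177 3.747 -3.245
v 1.559 4.276 -2.55
v -2.675 -2.581 -1.56
v -2.166 -2.811 -2.389
v -1.375 -3.368 -1.749
v -1.885 -3.139 -0.92
v -1.972 -2.357 -2.234
v -1.181 -2.914 -1.594
v -1.966 -1.963 -1.899
v -1.175 -2.521 -1.259
v -2.15 -1.735 -1.472
v -1.359 -2.292 -0.832
v -2.475 -1.733 -1.069
v -1.684 -2.291 -0.429
v -2.854 -1.959 -0.798
v -2.063 -2.516 -0.158
v -3.185 -2.352 -0.731
v -2.394 -2.909 -0.091
v -3.379 -2.806 -0.886
v -2.588 -3.363 -0.246
v -3.385 -3.199 -1.221
v -2.594 -3.757 -0.581
v -3.201 -3.428 -1.648
v -2.41 -3.985 -1.008
v -2.876 -3.429 -2.051
v -2.085 -3.987 -1.411
v -2.497 -3.204 -2.322
v -1.706 -3.761 -1.682
v 3.079 -4.886 -3.218
v 2.941 -4.095 -2.589
v 2.383 -4.272 -4.143
v 2.245 -3.481 -3.514
v 4.635 -4.099 -3.866
v 4.497 -3.308 -3.237
v 3.939 -3.485 -4.791
v 3.801 -2.694 -4.162
f 2 1 5
f 2 5 3
f 3 5 6
f 3 6 4
f 5 1 7
f 5 7 6
f 6 7 8
f 6 8 4
f 7 1 9
f 7 9 8
f 8 9 10
f 8 10 4
f 9 1 11
f 9 11 10
f 10 11 12
f 10 12 4
f 11 1 13
f 11 13 12
f 12 13 14
f 12 14 4
f 13 1 15
f 13 15 14
f 14 15 16
f 14 16 4
f 15 1 17
f 15 17 16
f 16 17 18
f 16 18 4
f 17 1 19
f 17 19 18
f 18 19 20
f 18 20 4
f 19 1 21
f 19 21 20
f 20 21 22
f 20 22 4
f 21 1 23
f 21 23 22
f 22 23 24
f 22 24 4
f 23 1 25
f 23 25 24
f 24 25 26
f 24 26 4
f 25 1 27
f 25 27 26
f 26 27 28
f 26 28 4
f 27 1 29
f 27 29 28
f 28 29 30
f 28 30 4
f 29 1 2
f 29 2 30
f 30 2 3
f 30 3 4
f 32 34 31
f 35 32 31
f 31 34 33
f 33 35 31
f 32 38 34
f 36 32 35
f 36 38 32
f 34 38 33
f 37 35 33
f 33 38 37
f 37 36 35
f 38 36 37
f 40 39 43
f 40 43 41
f 41 43 44
f 41 44 42
f 43 39 45
f 43 45 44
f 44 45 46
f 44 46 42
f 45 39 47
f 45 47 46
f 46 47 48
f 46 48 42
f 47 39 49
f 47 49 48
f 48 49 50
f 48 50 42
f 49 39 51
f 49 51 50
f 50 51 52
f 50 52 42
f 51 39 53
f 51 53 52
f 52 53 54
f 52 54 42
f 53 39 55
f 53 55 54
f 54 55 56
f 54 56 42
f 55 39 57
f 55 57 56
f 56 57 58
f 56 58 42
f 57 39 59
f 57 59 58
f 58 59 60
f 58 60 42
f 59 39 61
f 59 61 60
f 60 61 62
f 60 62 42
f 61 39 40
f 61 40 62
f 62 40 41
f 62 41 42
f 64 63 67
f 64 67 65
f 65 67 68
f 65 68 66
f 67 63 69
f 67 69 68
f 68 69 70
f 68 70 66
f 69 63 71
f 69 71 70
f 70 71 72
f 70 72 66
f 71 63 73
f 71 73 72
f 72 73 74
f 72 74 66
f 73 63 75
f 73 75 74
f 74 75 76
f 74 76 66
f 75 63 77
f 75 77 76
f 76 77 78
f 76 78 66
f 77 63 79
f 77 79 78
f 78 79 80
f 78 80 66
f 79 63 81
f 79 81 80
f 80 81 82
f 80 82 66
f 81 63 83
f 81 83 82
f 82 83 84
f 82 84 66
f 83 63 85
f 83 85 84
f 84 85 86
f 84 86 66
f 85 63 87
f 85 87 86
f 86 87 88
f 86 88 66
f 87 63 64
f 87 64 88
f 88 64 65
f 88 65 66
f 90 92 89
f 93 90 89
f 89 92 91
f 91 93 89
f 90 96 92
f 94 90 93
f 94 96 90
f 92 96 91
f 95 93 91
f 91 96 95
f 95 94 93
f 96 94 95



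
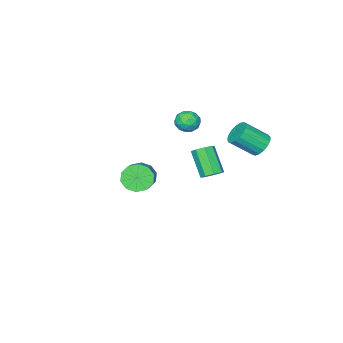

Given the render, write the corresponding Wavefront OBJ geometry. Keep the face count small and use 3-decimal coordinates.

v -3.368 1.173 -1.181
v -3.095 1.581 -0.771
v -3.459 0.495 0.552
v -3.732 0.087 0.141
v -3.573 1.668 -0.832
v -3.937 0.582 0.491
v -3.931 1.465 -1.097
v -4.295 0.379 0.226
v -3.959 1.091 -1.412
v -4.324 0.005 -0.089
v -3.641 0.765 -1.592
v -4.005 -0.321 -0.269
v -3.163 0.678 -1.531
v -3.527 -0.408 -0.208
v -2.805 0.881 -1.266
v -3.169 -0.205 0.057
v -2.776 1.255 -0.951
v -3.141 0.169 0.372
v 1.923 1.424 1.359
v 2.267 1.692 0.653
v 3.581 2.905 1.755
v 3.237 2.636 2.461
v 1.879 2.006 0.77
v 3.193 3.219 1.872
v 1.508 2.098 1.112
v 2.822 3.311 2.213
v 1.295 1.933 1.548
v 2.609 3.145 2.65
v 1.322 1.572 1.912
v 2.636 2.785 3.014
v 1.579 1.155 2.065
v 2.893 2.368 3.167
v 1.967 0.841 1.948
v 3.281 2.054 3.05
v 2.338 0.749 1.607
v 3.652 1.962 2.708
v 2.551 0.915 1.17
v 3.865 2.127 2.272
v 2.524 1.275 0.806
v 3.838 2.488 1.908
v -3.736 -0.421 1.452
v -3.417 -0.011 1.973
v -3.403 -1.409 2.027
v -3.084 -0.999 2.548
v -3.817 -1.008 2.485
v -4.023 -0.397 2.129
v -2.797 -1.023 1.871
v -3.003 -0.412 1.515
v -2.836 -0.382 2.232
v -3.467 -0.373 2.611
v -3.353 -1.047 1.389
v -3.984 -1.038 1.768
v -3.605 -0.129 1.662
v -3.215 -1.291 2.338
v -3.646 -1.296 2.301
v -3.458 -1.055 2.607
v -3.962 -0.357 1.754
v -3.774 -0.115 2.06
v -4.01 -0.702 2.361
v -3.046 -1.305 1.94
v -2.858 -1.063 2.246
v -3.362 -0.365 1.393
v -3.174 -0.124 1.699
v -2.81 -0.718 1.639
v -3.077 -0.106 2.12
v -2.881 -0.687 2.458
v -2.713 -0.701 2.06
v -2.833 -0.342 1.851
v -3.447 -0.101 2.343
v -3.252 -0.682 2.681
v -3.683 -0.687 2.644
v -3.804 -0.328 2.435
v -3.106 -0.319 2.495
v -3.568 -0.738 1.319
v -3.373 -1.319 1.657
v -3.016 -1.092 1.565
v -3.137 -0.733 1.356
v -3.939 -0.733 1.542
v -3.743 -1.314 1.88
v -3.987 -1.078 2.149
v -4.107 -0.719 1.94
v -3.714 -1.101 1.505
v -3.914 4.047 2.197
v -3.444 3.912 1.642
v -2.516 3.097 2.628
v -2.986 3.233 3.183
v -3.325 4.215 1.781
v -2.397 3.4 2.767
v -3.342 4.48 2.016
v -2.414 3.665 3.002
v -3.489 4.646 2.292
v -2.561 3.831 3.278
v -3.734 4.675 2.546
v -2.806 3.86 3.532
v -4.02 4.56 2.721
v -3.092 3.745 3.706
v -4.282 4.327 2.775
v -3.354 3.513 3.761
v -4.459 4.031 2.697
v -3.531 3.216 3.683
v -4.512 3.738 2.505
v -3.584 2.924 3.49
v -4.428 3.516 2.242
v -3.5 2.702 3.227
v -4.225 3.416 1.969
v -3.297 2.601 2.954
v -3.952 3.461 1.748
v -3.024 2.646 2.734
v -3.67 3.639 1.63
v -2.742 2.825 2.616
f 2 1 5
f 2 5 3
f 3 5 6
f 3 6 4
f 5 1 7
f 5 7 6
f 6 7 8
f 6 8 4
f 7 1 9
f 7 9 8
f 8 9 10
f 8 10 4
f 9 1 11
f 9 11 10
f 10 11 12
f 10 12 4
f 11 1 13
f 11 13 12
f 12 13 14
f 12 14 4
f 13 1 15
f 13 15 14
f 14 15 16
f 14 16 4
f 15 1 17
f 15 17 16
f 16 17 18
f 16 18 4
f 17 1 2
f 17 2 18
f 18 2 3
f 18 3 4
f 20 19 23
f 20 23 21
f 21 23 24
f 21 24 22
f 23 19 25
f 23 25 24
f 24 25 26
f 24 26 22
f 25 19 27
f 25 27 26
f 26 27 28
f 26 28 22
f 27 19 29
f 27 29 28
f 28 29 30
f 28 30 22
f 29 19 31
f 29 31 30
f 30 31 32
f 30 32 22
f 31 19 33
f 31 33 32
f 32 33 34
f 32 34 22
f 33 19 35
f 33 35 34
f 34 35 36
f 34 36 22
f 35 19 37
f 35 37 36
f 36 37 38
f 36 38 22
f 37 19 39
f 37 39 38
f 38 39 40
f 38 40 22
f 39 19 20
f 39 20 40
f 40 20 21
f 40 21 22
f 41 78 57
f 78 52 81
f 57 81 46
f 78 81 57
f 41 57 53
f 57 46 58
f 53 58 42
f 57 58 53
f 41 53 62
f 53 42 63
f 62 63 48
f 53 63 62
f 41 62 74
f 62 48 77
f 74 77 51
f 62 77 74
f 41 74 78
f 74 51 82
f 78 82 52
f 74 82 78
f 42 58 69
f 58 46 72
f 69 72 50
f 58 72 69
f 46 81 59
f 81 52 80
f 59 80 45
f 81 80 59
f 52 82 79
f 82 51 75
f 79 75 43
f 82 75 79
f 51 77 76
f 77 48 64
f 76 64 47
f 77 64 76
f 48 63 68
f 63 42 65
f 68 65 49
f 63 65 68
f 44 70 56
f 70 50 71
f 56 71 45
f 70 71 56
f 44 56 54
f 56 45 55
f 54 55 43
f 56 55 54
f 44 54 61
f 54 43 60
f 61 60 47
f 54 60 61
f 44 61 66
f 61 47 67
f 66 67 49
f 61 67 66
f 44 66 70
f 66 49 73
f 70 73 50
f 66 73 70
f 45 71 59
f 71 50 72
f 59 72 46
f 71 72 59
f 43 55 79
f 55 45 80
f 79 80 52
f 55 80 79
f 47 60 76
f 60 43 75
f 76 75 51
f 60 75 76
f 49 67 68
f 67 47 64
f 68 64 48
f 67 64 68
f 50 73 69
f 73 49 65
f 69 65 42
f 73 65 69
f 84 83 87
f 84 87 85
f 85 87 88
f 85 88 86
f 87 83 89
f 87 89 88
f 88 89 90
f 88 90 86
f 89 83 91
f 89 91 90
f 90 91 92
f 90 92 86
f 91 83 93
f 91 93 92
f 92 93 94
f 92 94 86
f 93 83 95
f 93 95 94
f 94 95 96
f 94 96 86
f 95 83 97
f 95 97 96
f 96 97 98
f 96 98 86
f 97 83 99
f 97 99 98
f 98 99 100
f 98 100 86
f 99 83 101
f 99 101 100
f 100 101 102
f 100 102 86
f 101 83 103
f 101 103 102
f 102 103 104
f 102 104 86
f 103 83 105
f 103 105 104
f 104 105 106
f 104 106 86
f 105 83 107
f 105 107 106
f 106 107 108
f 106 108 86
f 107 83 109
f 107 109 108
f 108 109 110
f 108 110 86
f 109 83 84
f 109 84 110
f 110 84 85
f 110 85 86



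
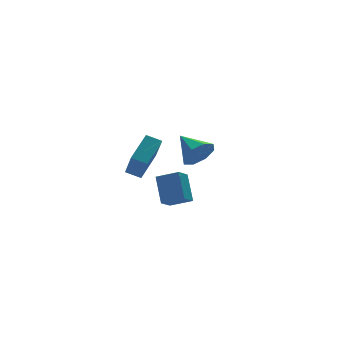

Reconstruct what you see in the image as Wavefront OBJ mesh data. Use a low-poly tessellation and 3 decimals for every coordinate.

v 2.357 -3.746 2.918
v 3.131 -3.899 3.564
v 2.043 -2.194 3.662
v 3.356 -3.539 2.909
v 2.995 -3.301 2.259
v 2.261 -3.323 1.995
v 1.583 -3.593 2.272
v 1.358 -3.953 2.927
v 1.719 -4.192 3.577
v 2.453 -4.169 3.841
v 2.646 1.39 -3.292
v 2.916 2.642 -1.862
v 3.463 1.968 -3.953
v 3.733 3.221 -2.523
v 3.667 0.559 -2.757
v 3.937 1.812 -1.327
v 4.484 1.138 -3.418
v 4.754 2.39 -1.988
v 1.579 3.787 -1.712
v 1.363 2.509 0.041
v 3.013 4.892 -0.73
v 2.798 3.614 1.023
v 2.282 3.186 -2.063
v 2.067 1.908 -0.31
v 3.717 4.291 -1.081
v 3.501 3.013 0.672
f 2 1 4
f 2 4 3
f 4 1 5
f 4 5 3
f 5 1 6
f 5 6 3
f 6 1 7
f 6 7 3
f 7 1 8
f 7 8 3
f 8 1 9
f 8 9 3
f 9 1 10
f 9 10 3
f 10 1 2
f 10 2 3
f 12 14 11
f 15 12 11
f 11 14 13
f 13 15 11
f 12 18 14
f 16 12 15
f 16 18 12
f 14 18 13
f 17 15 13
f 13 18 17
f 17 16 15
f 18 16 17
f 20 22 19
f 23 20 19
f 19 22 21
f 21 23 19
f 20 26 22
f 24 20 23
f 24 26 20
f 22 26 21
f 25 23 21
f 21 26 25
f 25 24 23
f 26 24 25



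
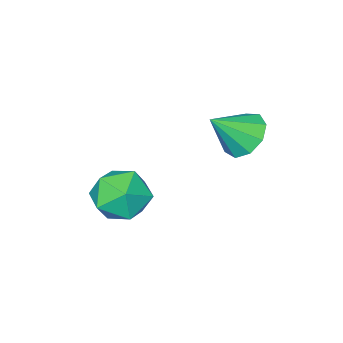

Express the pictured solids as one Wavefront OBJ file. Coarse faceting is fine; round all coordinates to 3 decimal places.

v 1.661 -2.97 -3.179
v 2.569 -2.45 -2.767
v 1.811 -4.25 -1.893
v 2.719 -3.73 -1.481
v 1.705 -3.254 -1.381
v 1.612 -2.463 -2.176
v 2.768 -4.237 -2.484
v 2.675 -3.446 -3.279
v 3.254 -3.233 -2.337
v 2.596 -2.625 -1.656
v 1.784 -4.075 -3.004
v 1.126 -3.467 -2.323
v -0.353 -0.501 0.866
v 0.293 -0.196 0.303
v 0.713 -0.899 1.874
v 0.106 0.262 0.681
v -0.296 0.363 1.146
v -0.724 0.059 1.48
v -0.979 -0.507 1.526
v -0.941 -1.07 1.264
v -0.628 -1.367 0.815
v -0.186 -1.259 0.391
v 0.178 -0.796 0.188
f 1 12 6
f 1 6 2
f 1 2 8
f 1 8 11
f 1 11 12
f 2 6 10
f 6 12 5
f 12 11 3
f 11 8 7
f 8 2 9
f 4 10 5
f 4 5 3
f 4 3 7
f 4 7 9
f 4 9 10
f 5 10 6
f 3 5 12
f 7 3 11
f 9 7 8
f 10 9 2
f 14 13 16
f 14 16 15
f 16 13 17
f 16 17 15
f 17 13 18
f 17 18 15
f 18 13 19
f 18 19 15
f 19 13 20
f 19 20 15
f 20 13 21
f 20 21 15
f 21 13 22
f 21 22 15
f 22 13 23
f 22 23 15
f 23 13 14
f 23 14 15



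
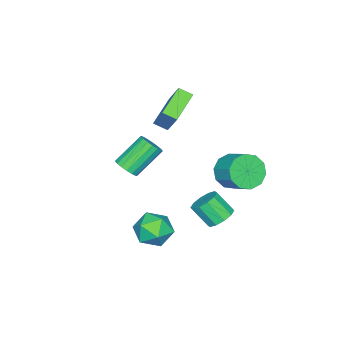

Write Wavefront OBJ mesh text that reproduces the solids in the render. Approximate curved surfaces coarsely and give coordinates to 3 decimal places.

v -0.971 -3.647 -2.012
v -0.436 -3.562 -1.523
v -1.774 -2.868 -0.179
v -2.309 -2.953 -0.668
v -0.445 -3.256 -1.691
v -1.783 -2.562 -0.346
v -0.575 -3.039 -1.932
v -1.913 -2.345 -0.588
v -0.796 -2.962 -2.192
v -2.134 -2.267 -0.847
v -1.056 -3.041 -2.41
v -2.394 -2.347 -1.066
v -1.298 -3.259 -2.538
v -2.636 -2.565 -1.193
v -1.464 -3.567 -2.545
v -2.802 -2.872 -1.2
v -1.517 -3.892 -2.43
v -2.856 -3.198 -1.085
v -1.446 -4.162 -2.219
v -2.784 -3.467 -0.874
v -1.265 -4.313 -1.961
v -2.603 -3.619 -0.617
v -1.017 -4.312 -1.715
v -2.355 -3.618 -0.37
v -0.759 -4.159 -1.537
v -2.097 -3.465 -0.192
v -0.549 -3.888 -1.468
v -1.887 -3.194 -0.123
v 2.784 0.901 -1.415
v 3.559 1.17 -2.137
v 2.121 -0.27 -2.563
v 2.896 -0.001 -3.285
v 3.163 -0.538 -2.371
v 3.573 0.186 -1.661
v 2.107 0.714 -3.039
v 2.517 1.438 -2.329
v 3.141 1.055 -3.141
v 3.794 0.281 -2.728
v 1.886 0.619 -1.972
v 2.539 -0.155 -1.559
v -2.358 -2.884 0.874
v -4.072 -3.009 1.66
v -2.575 -2.157 0.515
v -4.29 -2.281 1.301
v -1.71 -1.919 2.439
v -3.425 -2.043 3.225
v -1.928 -1.191 2.08
v -3.642 -1.316 2.866
v 1.335 3.304 -1.301
v 1.758 2.827 -1.768
v 1.888 1.94 -0.746
v 1.465 2.416 -0.279
v 2.067 3.131 -1.544
v 2.197 2.244 -0.522
v 2.096 3.501 -1.227
v 2.226 2.614 -0.204
v 1.835 3.796 -0.938
v 1.965 2.908 0.085
v 1.383 3.902 -0.788
v 1.513 3.015 0.235
v 0.912 3.78 -0.834
v 1.042 2.893 0.188
v 0.603 3.476 -1.058
v 0.733 2.589 -0.036
v 0.574 3.106 -1.376
v 0.704 2.219 -0.353
v 0.835 2.812 -1.665
v 0.965 1.924 -0.642
v 1.287 2.705 -1.815
v 1.417 1.818 -0.792
v -1.896 2.007 -0.524
v -1.515 2.433 -1.416
v -1.024 3.6 -0.649
v -1.404 3.173 0.244
v -2.131 2.642 -1.339
v -1.64 3.808 -0.572
v -2.657 2.608 -0.95
v -2.166 3.775 -0.183
v -2.893 2.344 -0.399
v -2.401 3.511 0.369
v -2.747 1.952 0.105
v -2.256 3.118 0.872
v -2.276 1.58 0.369
v -1.785 2.747 1.136
v -1.66 1.372 0.292
v -1.169 2.538 1.059
v -1.134 1.405 -0.097
v -0.643 2.572 0.67
v -0.899 1.669 -0.649
v -0.407 2.836 0.119
v -1.044 2.062 -1.152
v -0.553 3.228 -0.385
f 2 1 5
f 2 5 3
f 3 5 6
f 3 6 4
f 5 1 7
f 5 7 6
f 6 7 8
f 6 8 4
f 7 1 9
f 7 9 8
f 8 9 10
f 8 10 4
f 9 1 11
f 9 11 10
f 10 11 12
f 10 12 4
f 11 1 13
f 11 13 12
f 12 13 14
f 12 14 4
f 13 1 15
f 13 15 14
f 14 15 16
f 14 16 4
f 15 1 17
f 15 17 16
f 16 17 18
f 16 18 4
f 17 1 19
f 17 19 18
f 18 19 20
f 18 20 4
f 19 1 21
f 19 21 20
f 20 21 22
f 20 22 4
f 21 1 23
f 21 23 22
f 22 23 24
f 22 24 4
f 23 1 25
f 23 25 24
f 24 25 26
f 24 26 4
f 25 1 27
f 25 27 26
f 26 27 28
f 26 28 4
f 27 1 2
f 27 2 28
f 28 2 3
f 28 3 4
f 29 40 34
f 29 34 30
f 29 30 36
f 29 36 39
f 29 39 40
f 30 34 38
f 34 40 33
f 40 39 31
f 39 36 35
f 36 30 37
f 32 38 33
f 32 33 31
f 32 31 35
f 32 35 37
f 32 37 38
f 33 38 34
f 31 33 40
f 35 31 39
f 37 35 36
f 38 37 30
f 42 44 41
f 45 42 41
f 41 44 43
f 43 45 41
f 42 48 44
f 46 42 45
f 46 48 42
f 44 48 43
f 47 45 43
f 43 48 47
f 47 46 45
f 48 46 47
f 50 49 53
f 50 53 51
f 51 53 54
f 51 54 52
f 53 49 55
f 53 55 54
f 54 55 56
f 54 56 52
f 55 49 57
f 55 57 56
f 56 57 58
f 56 58 52
f 57 49 59
f 57 59 58
f 58 59 60
f 58 60 52
f 59 49 61
f 59 61 60
f 60 61 62
f 60 62 52
f 61 49 63
f 61 63 62
f 62 63 64
f 62 64 52
f 63 49 65
f 63 65 64
f 64 65 66
f 64 66 52
f 65 49 67
f 65 67 66
f 66 67 68
f 66 68 52
f 67 49 69
f 67 69 68
f 68 69 70
f 68 70 52
f 69 49 50
f 69 50 70
f 70 50 51
f 70 51 52
f 72 71 75
f 72 75 73
f 73 75 76
f 73 76 74
f 75 71 77
f 75 77 76
f 76 77 78
f 76 78 74
f 77 71 79
f 77 79 78
f 78 79 80
f 78 80 74
f 79 71 81
f 79 81 80
f 80 81 82
f 80 82 74
f 81 71 83
f 81 83 82
f 82 83 84
f 82 84 74
f 83 71 85
f 83 85 84
f 84 85 86
f 84 86 74
f 85 71 87
f 85 87 86
f 86 87 88
f 86 88 74
f 87 71 89
f 87 89 88
f 88 89 90
f 88 90 74
f 89 71 91
f 89 91 90
f 90 91 92
f 90 92 74
f 91 71 72
f 91 72 92
f 92 72 73
f 92 73 74



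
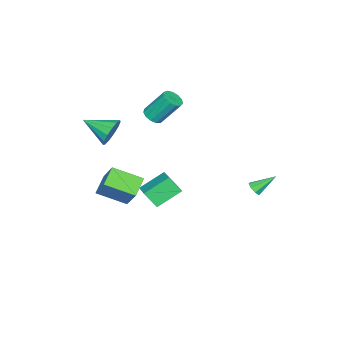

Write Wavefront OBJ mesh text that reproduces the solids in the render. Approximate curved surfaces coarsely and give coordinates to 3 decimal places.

v 3.02 -2.21 2.866
v 3.461 -1.88 3.578
v 3.3 -3.81 3.434
v 2.974 -1.917 3.715
v 2.502 -2.046 3.583
v 2.194 -2.228 3.223
v 2.149 -2.404 2.749
v 2.381 -2.519 2.313
v 2.815 -2.535 2.052
v 3.315 -2.449 2.05
v 3.721 -2.287 2.306
v 3.905 -2.1 2.741
v 3.808 -1.949 3.215
v -1.958 -2.897 1.146
v -1.554 -3.256 1.506
v -1.977 -2.242 2.994
v -2.382 -1.883 2.634
v -1.355 -2.979 1.373
v -1.778 -1.965 2.861
v -1.348 -2.675 1.168
v -1.771 -1.661 2.657
v -1.534 -2.442 0.956
v -1.958 -1.428 2.445
v -1.856 -2.354 0.805
v -2.279 -1.339 2.293
v -2.21 -2.437 0.761
v -2.633 -1.423 2.249
v -2.484 -2.667 0.84
v -2.907 -1.653 2.328
v -2.591 -2.97 1.016
v -3.014 -1.956 2.504
v -2.497 -3.25 1.233
v -2.921 -2.236 2.721
v -2.233 -3.417 1.423
v -2.656 -2.403 2.911
v -1.881 -3.42 1.524
v -2.304 -2.406 3.012
v -2.272 -1.567 -4.275
v -2.098 -2.294 -3.336
v -1.238 -0.602 -3.718
v -1.065 -1.329 -2.779
v -1.035 -2.391 -5.141
v -0.862 -3.118 -4.202
v -0.002 -1.426 -4.584
v 0.172 -2.153 -3.645
v 2.192 -3.908 -3.037
v 1.121 -4.089 -2.398
v 1.501 -2.362 -3.757
v 0.43 -2.543 -3.118
v 2.95 -2.837 -1.462
v 1.879 -3.018 -0.823
v 2.259 -1.291 -2.182
v 1.188 -1.472 -1.543
v -2.799 2.997 -3.116
v -2.422 2.992 -2.788
v -3.561 3.883 -2.224
v -2.39 3.275 -3.043
v -2.598 3.396 -3.341
v -2.924 3.283 -3.507
v -3.177 3.002 -3.444
v -3.208 2.719 -3.189
v -3 2.598 -2.891
v -2.674 2.711 -2.725
f 2 1 4
f 2 4 3
f 4 1 5
f 4 5 3
f 5 1 6
f 5 6 3
f 6 1 7
f 6 7 3
f 7 1 8
f 7 8 3
f 8 1 9
f 8 9 3
f 9 1 10
f 9 10 3
f 10 1 11
f 10 11 3
f 11 1 12
f 11 12 3
f 12 1 13
f 12 13 3
f 13 1 2
f 13 2 3
f 15 14 18
f 15 18 16
f 16 18 19
f 16 19 17
f 18 14 20
f 18 20 19
f 19 20 21
f 19 21 17
f 20 14 22
f 20 22 21
f 21 22 23
f 21 23 17
f 22 14 24
f 22 24 23
f 23 24 25
f 23 25 17
f 24 14 26
f 24 26 25
f 25 26 27
f 25 27 17
f 26 14 28
f 26 28 27
f 27 28 29
f 27 29 17
f 28 14 30
f 28 30 29
f 29 30 31
f 29 31 17
f 30 14 32
f 30 32 31
f 31 32 33
f 31 33 17
f 32 14 34
f 32 34 33
f 33 34 35
f 33 35 17
f 34 14 36
f 34 36 35
f 35 36 37
f 35 37 17
f 36 14 15
f 36 15 37
f 37 15 16
f 37 16 17
f 39 41 38
f 42 39 38
f 38 41 40
f 40 42 38
f 39 45 41
f 43 39 42
f 43 45 39
f 41 45 40
f 44 42 40
f 40 45 44
f 44 43 42
f 45 43 44
f 47 49 46
f 50 47 46
f 46 49 48
f 48 50 46
f 47 53 49
f 51 47 50
f 51 53 47
f 49 53 48
f 52 50 48
f 48 53 52
f 52 51 50
f 53 51 52
f 55 54 57
f 55 57 56
f 57 54 58
f 57 58 56
f 58 54 59
f 58 59 56
f 59 54 60
f 59 60 56
f 60 54 61
f 60 61 56
f 61 54 62
f 61 62 56
f 62 54 63
f 62 63 56
f 63 54 55
f 63 55 56



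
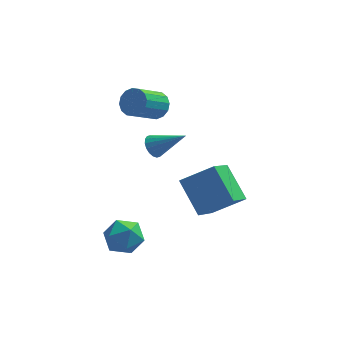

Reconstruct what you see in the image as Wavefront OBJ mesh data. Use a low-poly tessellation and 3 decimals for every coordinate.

v 0.96 1.181 -0.139
v 1.285 1.721 -0.419
v 2.54 0.819 0.999
v 1.141 1.845 -0.178
v 0.96 1.838 0.07
v 0.78 1.701 0.277
v 0.635 1.46 0.402
v 0.555 1.165 0.419
v 0.555 0.872 0.326
v 0.635 0.64 0.141
v 0.78 0.516 -0.099
v 0.96 0.523 -0.348
v 1.141 0.66 -0.555
v 1.285 0.901 -0.679
v 1.366 1.197 -0.697
v 1.366 1.489 -0.604
v 1.028 2.258 2.103
v 1.711 1.975 2.48
v 0.675 0.879 3.534
v -0.008 1.162 3.157
v 1.589 2.314 2.713
v 0.552 1.219 3.767
v 1.316 2.639 2.782
v 0.279 1.544 3.836
v 0.966 2.861 2.669
v -0.071 1.766 3.723
v 0.633 2.922 2.404
v -0.404 1.827 3.459
v 0.406 2.805 2.059
v -0.631 1.709 3.113
v 0.345 2.541 1.726
v -0.691 1.445 2.78
v 0.468 2.201 1.493
v -0.569 1.106 2.547
v 0.741 1.876 1.424
v -0.296 0.781 2.478
v 1.091 1.654 1.537
v 0.054 0.559 2.591
v 1.424 1.593 1.801
v 0.387 0.498 2.856
v 1.651 1.711 2.147
v 0.614 0.615 3.201
v 2.946 -1.055 -0.696
v 2.334 -2.669 0.535
v 4.557 -0.919 0.282
v 3.945 -2.532 1.514
v 3.875 -2.428 -2.034
v 3.263 -4.041 -0.802
v 5.486 -2.291 -1.055
v 4.874 -3.905 0.176
v -0.444 -2.157 -3.293
v 0.395 -2.585 -3.828
v -0.915 -3.755 -2.752
v -0.076 -4.183 -3.287
v 0.097 -3.571 -2.411
v 0.388 -2.583 -2.745
v -0.908 -3.757 -3.835
v -0.617 -2.769 -4.169
v 0.108 -3.574 -4.163
v 0.729 -3.459 -3.283
v -1.249 -2.881 -3.297
v -0.628 -2.766 -2.417
f 2 1 4
f 2 4 3
f 4 1 5
f 4 5 3
f 5 1 6
f 5 6 3
f 6 1 7
f 6 7 3
f 7 1 8
f 7 8 3
f 8 1 9
f 8 9 3
f 9 1 10
f 9 10 3
f 10 1 11
f 10 11 3
f 11 1 12
f 11 12 3
f 12 1 13
f 12 13 3
f 13 1 14
f 13 14 3
f 14 1 15
f 14 15 3
f 15 1 16
f 15 16 3
f 16 1 2
f 16 2 3
f 18 17 21
f 18 21 19
f 19 21 22
f 19 22 20
f 21 17 23
f 21 23 22
f 22 23 24
f 22 24 20
f 23 17 25
f 23 25 24
f 24 25 26
f 24 26 20
f 25 17 27
f 25 27 26
f 26 27 28
f 26 28 20
f 27 17 29
f 27 29 28
f 28 29 30
f 28 30 20
f 29 17 31
f 29 31 30
f 30 31 32
f 30 32 20
f 31 17 33
f 31 33 32
f 32 33 34
f 32 34 20
f 33 17 35
f 33 35 34
f 34 35 36
f 34 36 20
f 35 17 37
f 35 37 36
f 36 37 38
f 36 38 20
f 37 17 39
f 37 39 38
f 38 39 40
f 38 40 20
f 39 17 41
f 39 41 40
f 40 41 42
f 40 42 20
f 41 17 18
f 41 18 42
f 42 18 19
f 42 19 20
f 44 46 43
f 47 44 43
f 43 46 45
f 45 47 43
f 44 50 46
f 48 44 47
f 48 50 44
f 46 50 45
f 49 47 45
f 45 50 49
f 49 48 47
f 50 48 49
f 51 62 56
f 51 56 52
f 51 52 58
f 51 58 61
f 51 61 62
f 52 56 60
f 56 62 55
f 62 61 53
f 61 58 57
f 58 52 59
f 54 60 55
f 54 55 53
f 54 53 57
f 54 57 59
f 54 59 60
f 55 60 56
f 53 55 62
f 57 53 61
f 59 57 58
f 60 59 52



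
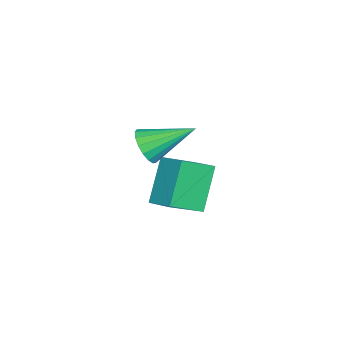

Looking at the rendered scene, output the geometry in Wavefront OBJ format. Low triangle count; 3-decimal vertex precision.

v -0.366 -0.194 0.975
v -0.179 0.117 0.436
v -0.494 1.214 1.745
v -0.489 0.103 0.411
v -0.771 0.021 0.514
v -0.959 -0.111 0.724
v -1.013 -0.261 0.991
v -0.917 -0.396 1.254
v -0.696 -0.485 1.454
v -0.399 -0.508 1.544
v -0.095 -0.458 1.504
v 0.148 -0.348 1.343
v 0.272 -0.203 1.097
v 0.251 -0.056 0.824
v 0.088 0.06 0.586
v -3.437 0.905 -1.78
v -2.661 -0.031 -1.066
v -2.866 1.587 -1.507
v -2.09 0.651 -0.793
v -2.47 0.649 -3.167
v -1.694 -0.287 -2.453
v -1.899 1.331 -2.894
v -1.123 0.395 -2.18
f 2 1 4
f 2 4 3
f 4 1 5
f 4 5 3
f 5 1 6
f 5 6 3
f 6 1 7
f 6 7 3
f 7 1 8
f 7 8 3
f 8 1 9
f 8 9 3
f 9 1 10
f 9 10 3
f 10 1 11
f 10 11 3
f 11 1 12
f 11 12 3
f 12 1 13
f 12 13 3
f 13 1 14
f 13 14 3
f 14 1 15
f 14 15 3
f 15 1 2
f 15 2 3
f 17 19 16
f 20 17 16
f 16 19 18
f 18 20 16
f 17 23 19
f 21 17 20
f 21 23 17
f 19 23 18
f 22 20 18
f 18 23 22
f 22 21 20
f 23 21 22



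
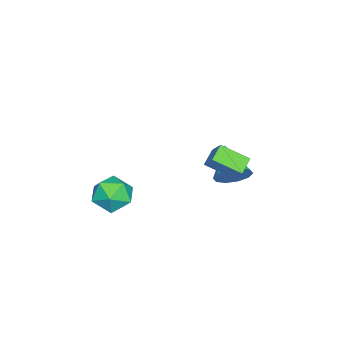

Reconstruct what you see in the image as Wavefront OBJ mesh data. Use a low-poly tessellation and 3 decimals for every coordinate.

v 1.311 3.219 -1.389
v 1.985 2.672 -0.914
v -0.131 2.241 -0.471
v 1.868 3.166 -0.573
v 1.538 3.68 -0.543
v 1.121 4.018 -0.837
v 0.777 4.051 -1.342
v 0.637 3.766 -1.865
v 0.754 3.272 -2.206
v 1.084 2.758 -2.236
v 1.501 2.42 -1.942
v 1.845 2.387 -1.437
v 1.868 -2.817 -3.839
v 2.535 -1.961 -4.322
v 3.165 -3.039 -2.438
v 3.832 -2.183 -2.921
v 2.791 -1.912 -2.417
v 1.989 -1.775 -3.283
v 3.711 -3.225 -3.477
v 2.909 -3.088 -4.343
v 3.674 -2.213 -4.098
v 3.106 -1.401 -3.443
v 2.594 -3.599 -3.317
v 2.026 -2.787 -2.662
v 3.341 2.486 0.735
v 2.444 2.554 1.172
v 3.063 3.875 -0.051
v 2.166 3.943 0.387
v 3.814 3.077 1.613
v 2.917 3.145 2.051
v 3.536 4.466 0.828
v 2.639 4.534 1.265
f 2 1 4
f 2 4 3
f 4 1 5
f 4 5 3
f 5 1 6
f 5 6 3
f 6 1 7
f 6 7 3
f 7 1 8
f 7 8 3
f 8 1 9
f 8 9 3
f 9 1 10
f 9 10 3
f 10 1 11
f 10 11 3
f 11 1 12
f 11 12 3
f 12 1 2
f 12 2 3
f 13 24 18
f 13 18 14
f 13 14 20
f 13 20 23
f 13 23 24
f 14 18 22
f 18 24 17
f 24 23 15
f 23 20 19
f 20 14 21
f 16 22 17
f 16 17 15
f 16 15 19
f 16 19 21
f 16 21 22
f 17 22 18
f 15 17 24
f 19 15 23
f 21 19 20
f 22 21 14
f 26 28 25
f 29 26 25
f 25 28 27
f 27 29 25
f 26 32 28
f 30 26 29
f 30 32 26
f 28 32 27
f 31 29 27
f 27 32 31
f 31 30 29
f 32 30 31

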